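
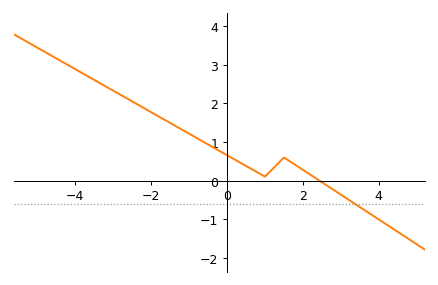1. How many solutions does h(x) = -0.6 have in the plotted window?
1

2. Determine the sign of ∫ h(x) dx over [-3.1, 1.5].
positive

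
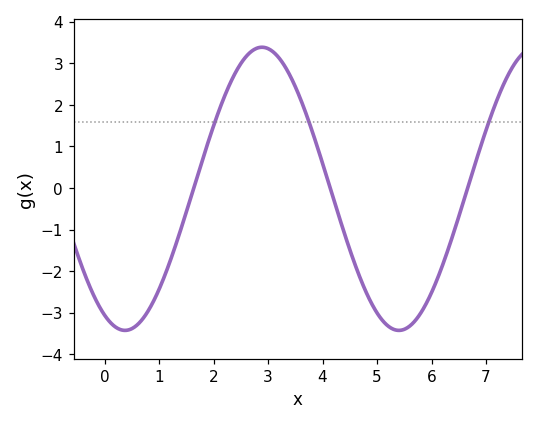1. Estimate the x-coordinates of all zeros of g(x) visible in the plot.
1.6, 4.2, 6.6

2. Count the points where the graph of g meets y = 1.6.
3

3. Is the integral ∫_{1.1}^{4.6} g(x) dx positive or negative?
positive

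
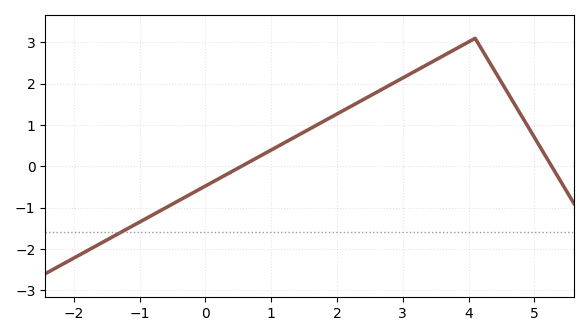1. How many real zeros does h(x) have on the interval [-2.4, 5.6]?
2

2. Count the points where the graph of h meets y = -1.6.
1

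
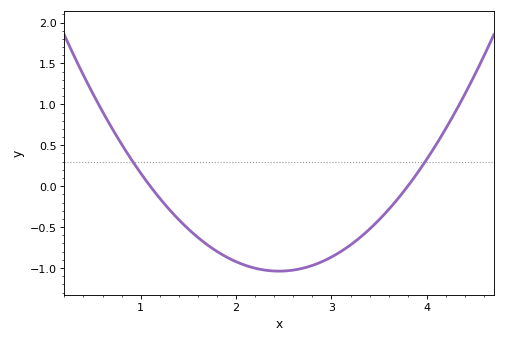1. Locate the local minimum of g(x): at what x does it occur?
2.4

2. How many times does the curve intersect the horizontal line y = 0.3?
2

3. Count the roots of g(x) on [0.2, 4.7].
2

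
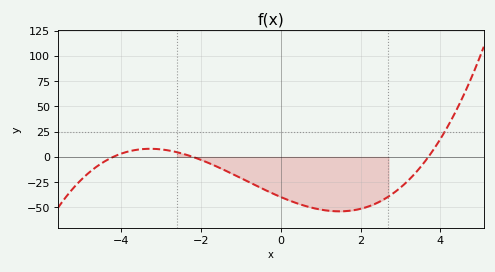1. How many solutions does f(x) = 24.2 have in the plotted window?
1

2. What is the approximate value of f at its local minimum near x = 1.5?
-54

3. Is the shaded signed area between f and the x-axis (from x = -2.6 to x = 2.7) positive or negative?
negative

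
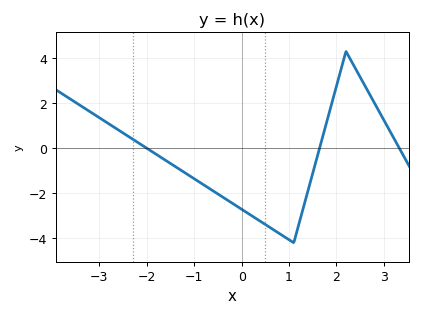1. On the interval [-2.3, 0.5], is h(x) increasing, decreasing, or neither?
decreasing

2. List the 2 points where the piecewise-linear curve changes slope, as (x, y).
(1.1, -4.2); (2.2, 4.3)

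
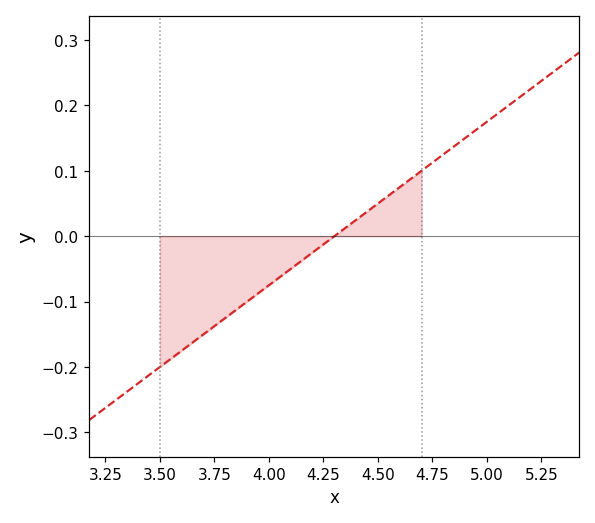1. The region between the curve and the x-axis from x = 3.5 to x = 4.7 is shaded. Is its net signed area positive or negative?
negative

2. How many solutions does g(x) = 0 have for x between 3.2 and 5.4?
1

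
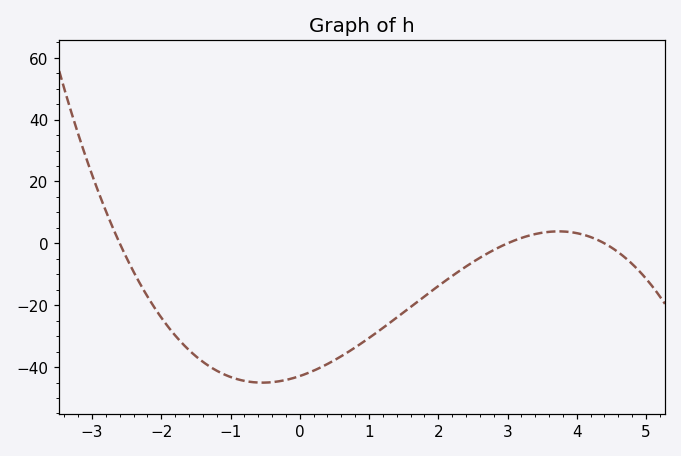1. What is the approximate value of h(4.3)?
2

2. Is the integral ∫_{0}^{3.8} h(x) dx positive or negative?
negative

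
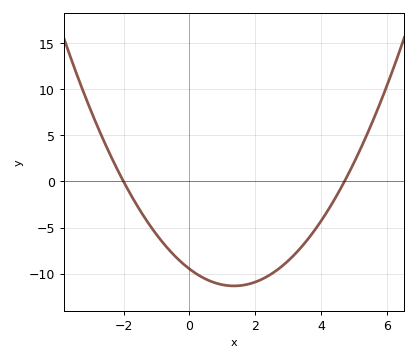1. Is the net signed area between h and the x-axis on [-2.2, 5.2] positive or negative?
negative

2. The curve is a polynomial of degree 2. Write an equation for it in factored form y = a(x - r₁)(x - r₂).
y = 1.01(x + 2)(x - 4.7)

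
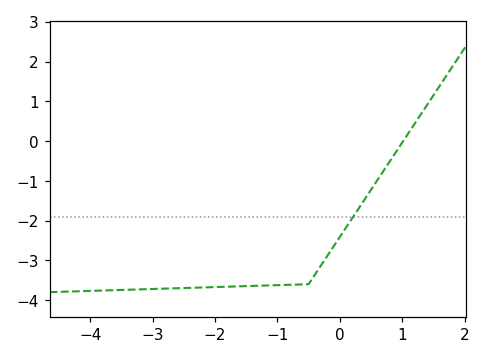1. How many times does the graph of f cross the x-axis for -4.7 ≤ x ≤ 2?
1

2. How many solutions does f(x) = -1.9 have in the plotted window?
1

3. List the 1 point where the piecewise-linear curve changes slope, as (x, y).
(-0.5, -3.6)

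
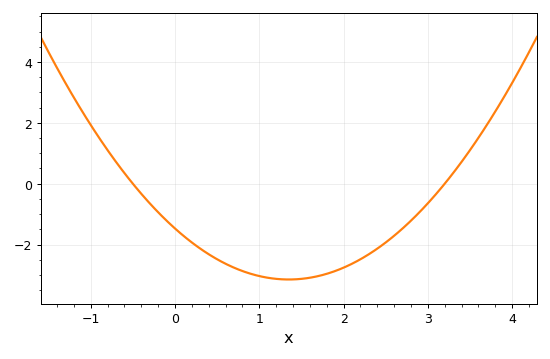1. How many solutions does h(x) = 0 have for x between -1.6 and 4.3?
2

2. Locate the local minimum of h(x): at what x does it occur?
1.4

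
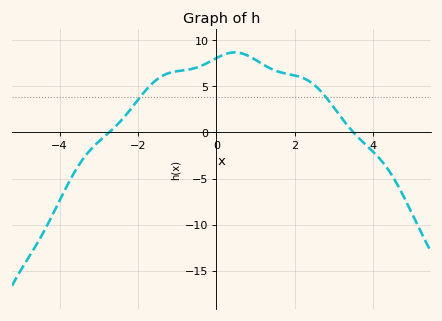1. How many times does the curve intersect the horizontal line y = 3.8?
2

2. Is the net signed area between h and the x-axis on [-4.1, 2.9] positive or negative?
positive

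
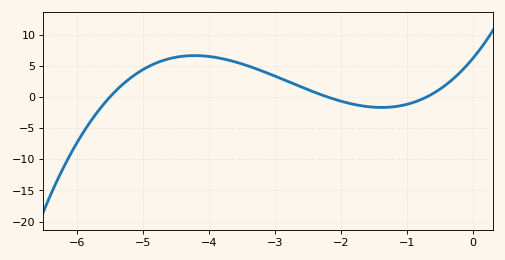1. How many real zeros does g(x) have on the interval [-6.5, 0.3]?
3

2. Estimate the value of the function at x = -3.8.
6.16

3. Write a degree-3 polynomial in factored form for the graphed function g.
y = 0.73(x + 5.5)(x + 2.2)(x + 0.7)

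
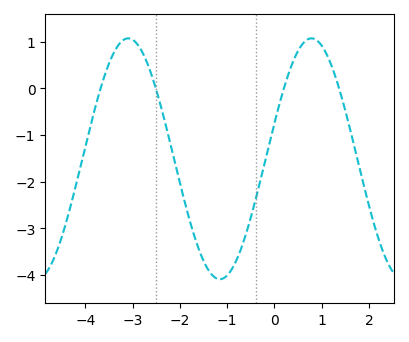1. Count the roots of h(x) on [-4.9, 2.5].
4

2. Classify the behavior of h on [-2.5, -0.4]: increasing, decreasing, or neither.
neither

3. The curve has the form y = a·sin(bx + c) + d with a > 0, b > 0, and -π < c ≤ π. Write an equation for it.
y = 2.58sin(1.6x + 0.3) - 1.51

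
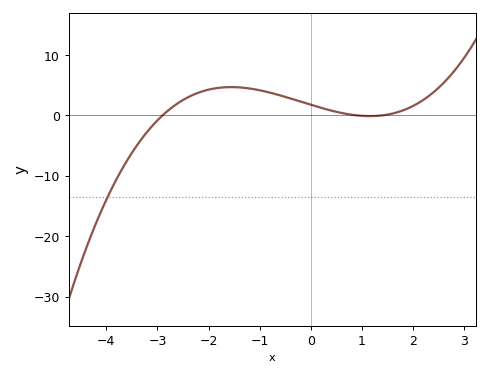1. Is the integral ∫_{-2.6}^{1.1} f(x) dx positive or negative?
positive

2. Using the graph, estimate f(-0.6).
3.31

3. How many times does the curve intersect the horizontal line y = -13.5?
1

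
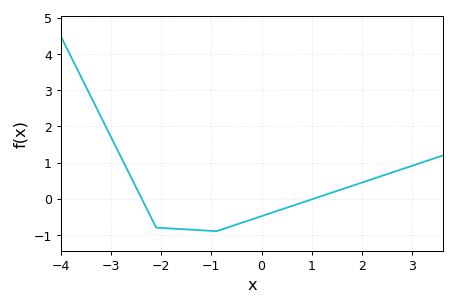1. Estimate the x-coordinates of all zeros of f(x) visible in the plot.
-2.39, 1.04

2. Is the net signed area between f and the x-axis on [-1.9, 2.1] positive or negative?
negative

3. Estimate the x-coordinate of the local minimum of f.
-0.903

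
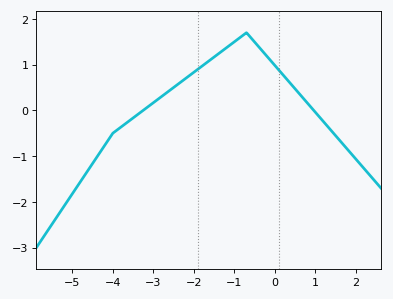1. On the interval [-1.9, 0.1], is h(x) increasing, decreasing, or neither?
neither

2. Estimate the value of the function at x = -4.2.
-0.766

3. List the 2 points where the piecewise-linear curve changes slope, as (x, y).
(-4, -0.5); (-0.7, 1.7)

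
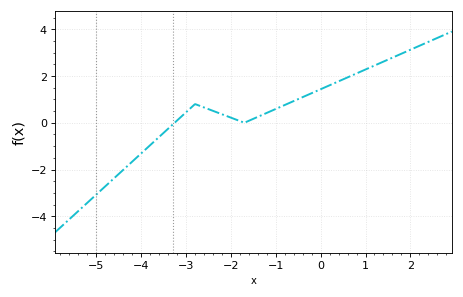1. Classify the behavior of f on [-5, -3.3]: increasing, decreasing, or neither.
increasing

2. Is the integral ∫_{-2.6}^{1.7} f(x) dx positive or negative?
positive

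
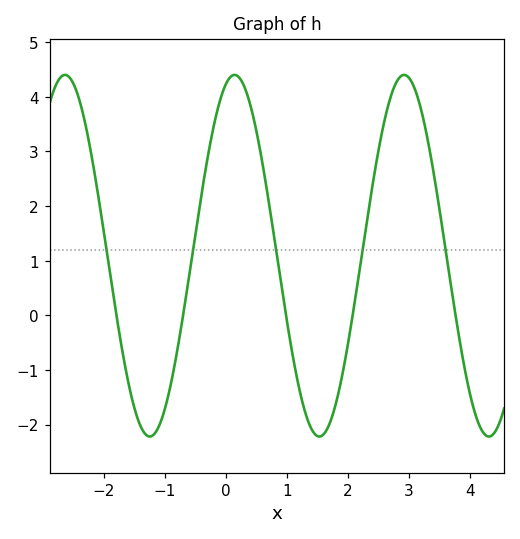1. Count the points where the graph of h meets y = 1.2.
5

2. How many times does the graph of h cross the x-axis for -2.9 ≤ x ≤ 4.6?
5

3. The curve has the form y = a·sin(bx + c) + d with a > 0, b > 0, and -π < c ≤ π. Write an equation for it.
y = 3.31sin(2.3x + 1.2) + 1.09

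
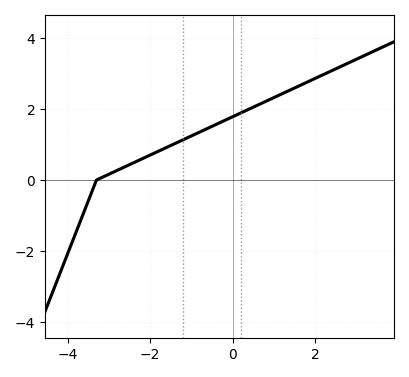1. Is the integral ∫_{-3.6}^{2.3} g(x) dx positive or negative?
positive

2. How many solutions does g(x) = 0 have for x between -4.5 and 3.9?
1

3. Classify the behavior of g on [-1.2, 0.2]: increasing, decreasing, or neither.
increasing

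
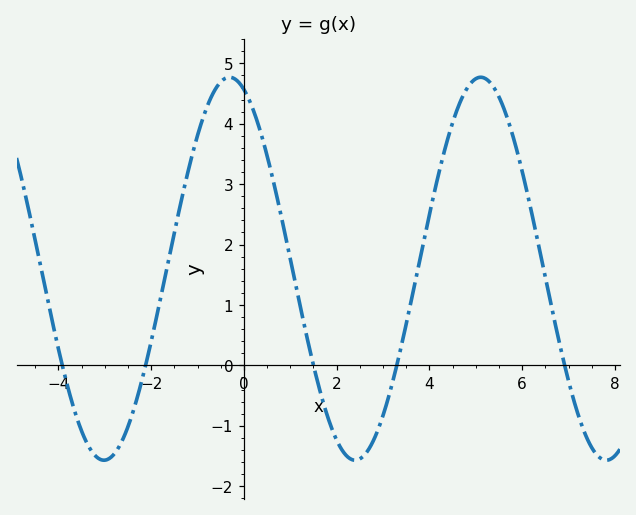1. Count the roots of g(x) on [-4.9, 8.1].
5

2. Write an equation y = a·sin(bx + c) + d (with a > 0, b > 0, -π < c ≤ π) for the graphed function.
y = 3.17sin(1.16x + 1.93) + 1.6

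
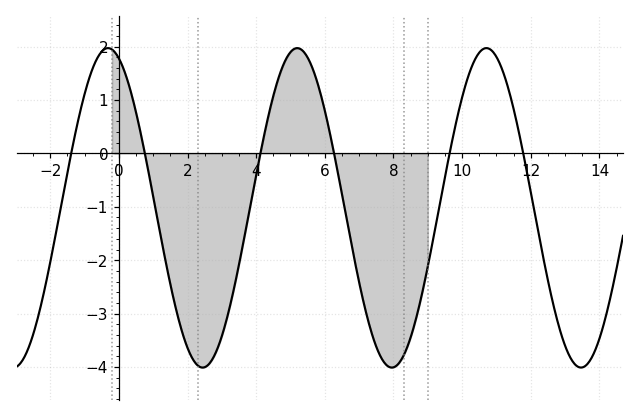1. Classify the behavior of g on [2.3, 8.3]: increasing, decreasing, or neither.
neither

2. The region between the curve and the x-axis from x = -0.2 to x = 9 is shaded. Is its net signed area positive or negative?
negative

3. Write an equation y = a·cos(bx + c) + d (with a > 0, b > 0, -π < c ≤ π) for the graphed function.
y = 2.99cos(1.14x + 0.36) - 1.02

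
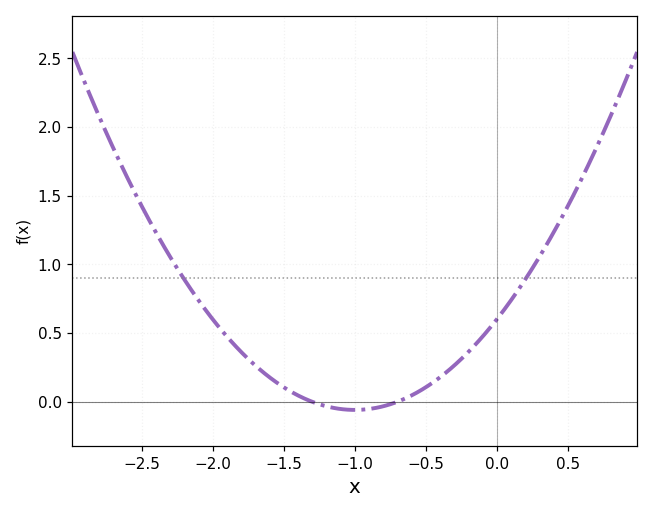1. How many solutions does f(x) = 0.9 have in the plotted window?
2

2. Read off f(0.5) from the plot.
1.43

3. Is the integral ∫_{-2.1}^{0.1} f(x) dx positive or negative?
positive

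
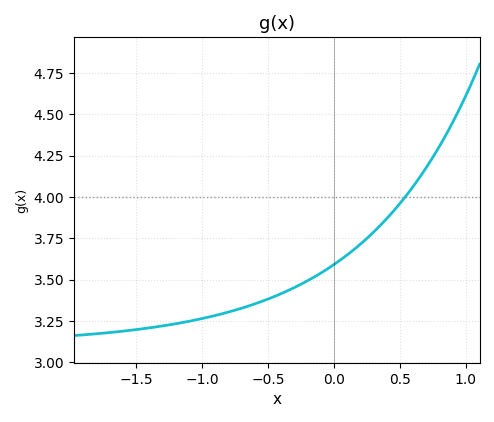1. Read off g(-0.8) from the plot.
3.3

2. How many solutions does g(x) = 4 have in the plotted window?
1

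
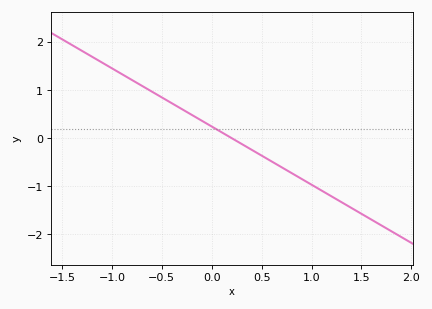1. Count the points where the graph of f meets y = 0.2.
1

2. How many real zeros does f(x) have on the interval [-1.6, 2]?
1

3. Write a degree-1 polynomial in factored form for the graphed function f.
y = -1.21(x - 0.2)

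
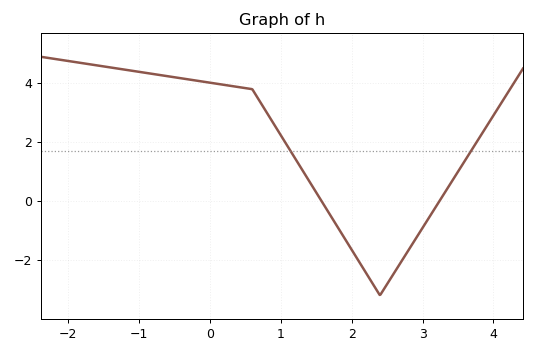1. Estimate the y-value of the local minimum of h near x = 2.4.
-3.2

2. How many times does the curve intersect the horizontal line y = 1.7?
2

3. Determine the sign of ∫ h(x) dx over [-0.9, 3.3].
positive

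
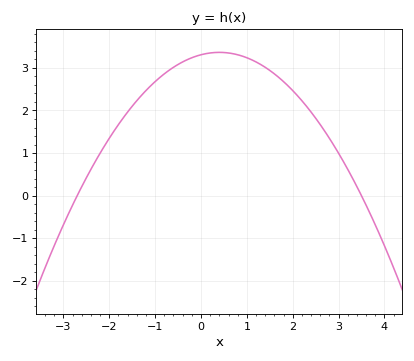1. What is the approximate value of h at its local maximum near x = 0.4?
3.4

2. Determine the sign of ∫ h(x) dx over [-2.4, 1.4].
positive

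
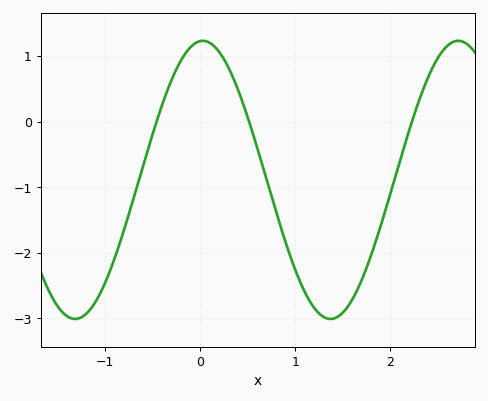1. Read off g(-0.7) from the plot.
-1.18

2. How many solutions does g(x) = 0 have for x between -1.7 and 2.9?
3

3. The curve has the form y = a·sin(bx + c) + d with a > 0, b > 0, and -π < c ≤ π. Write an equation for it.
y = 2.12sin(2.34x + 1.5) - 0.89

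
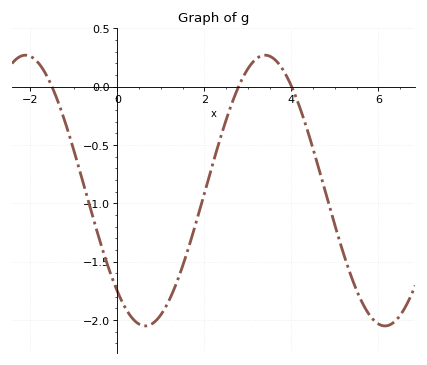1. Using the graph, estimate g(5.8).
-1.96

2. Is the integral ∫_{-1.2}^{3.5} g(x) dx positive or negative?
negative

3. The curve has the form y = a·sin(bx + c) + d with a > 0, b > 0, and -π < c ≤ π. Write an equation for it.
y = 1.16sin(1.14x - 2.3) - 0.89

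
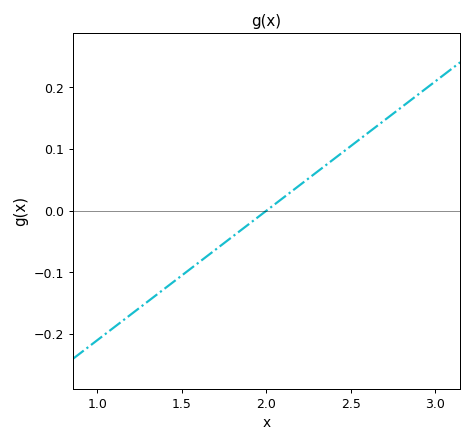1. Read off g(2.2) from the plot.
0.042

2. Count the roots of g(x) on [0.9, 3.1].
1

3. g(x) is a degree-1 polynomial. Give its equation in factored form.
y = 0.21(x - 2)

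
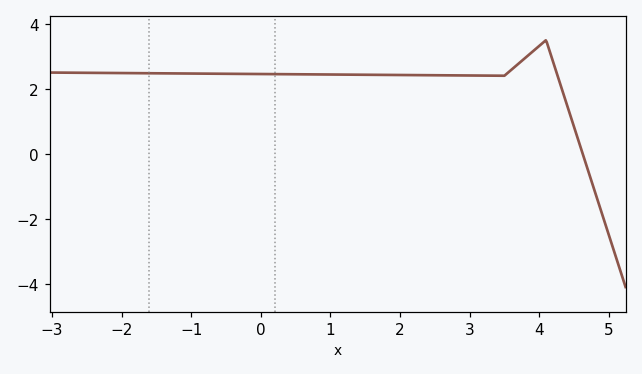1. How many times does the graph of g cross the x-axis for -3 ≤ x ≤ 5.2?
1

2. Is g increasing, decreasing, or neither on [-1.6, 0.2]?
decreasing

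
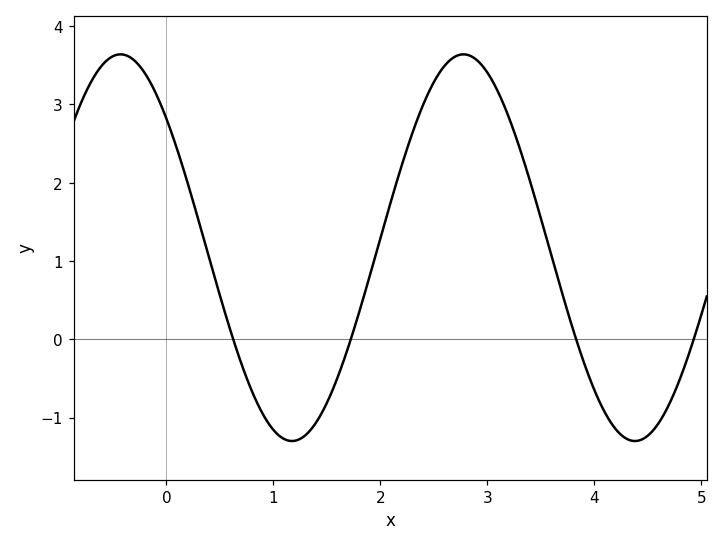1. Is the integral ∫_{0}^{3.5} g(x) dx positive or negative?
positive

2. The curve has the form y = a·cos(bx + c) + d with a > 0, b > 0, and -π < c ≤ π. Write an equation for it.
y = 2.47cos(1.96x + 0.84) + 1.17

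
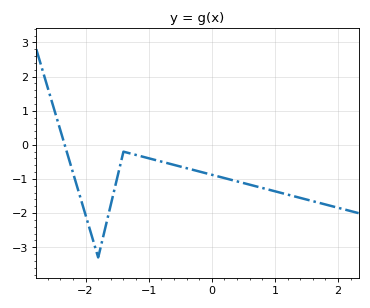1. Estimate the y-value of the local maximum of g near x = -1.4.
-0.2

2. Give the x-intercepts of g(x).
-2.3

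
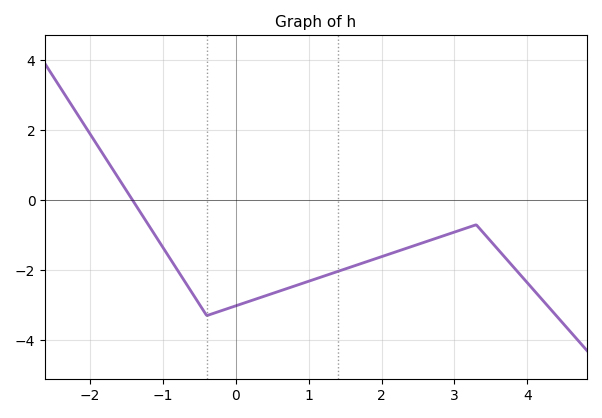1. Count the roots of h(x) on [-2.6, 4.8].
1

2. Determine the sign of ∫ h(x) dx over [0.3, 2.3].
negative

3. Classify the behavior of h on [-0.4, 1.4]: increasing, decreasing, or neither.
increasing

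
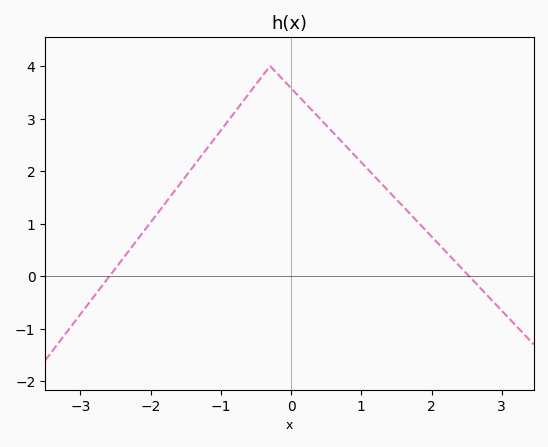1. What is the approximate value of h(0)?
3.6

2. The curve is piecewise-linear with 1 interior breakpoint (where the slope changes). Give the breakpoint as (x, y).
(-0.3, 4)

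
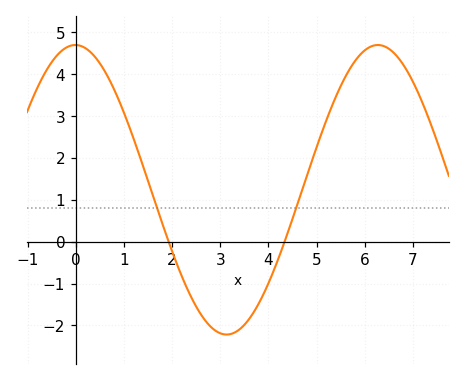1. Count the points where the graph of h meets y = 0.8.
2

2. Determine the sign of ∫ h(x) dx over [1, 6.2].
positive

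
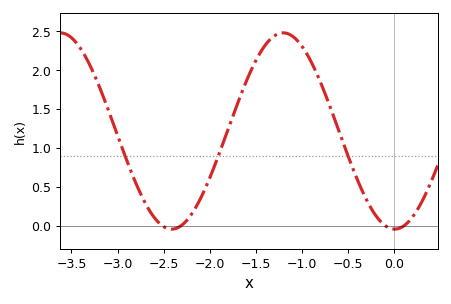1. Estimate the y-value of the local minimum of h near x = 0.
-0.05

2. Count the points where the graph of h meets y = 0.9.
3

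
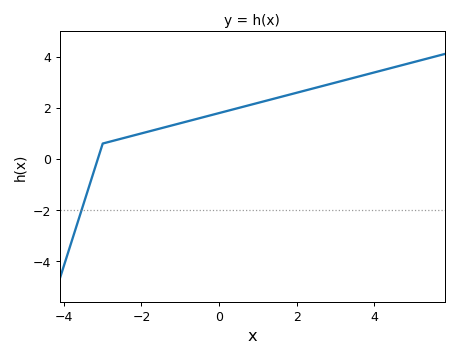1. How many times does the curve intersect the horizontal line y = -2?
1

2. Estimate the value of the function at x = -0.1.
1.75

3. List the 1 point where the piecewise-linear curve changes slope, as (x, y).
(-3, 0.6)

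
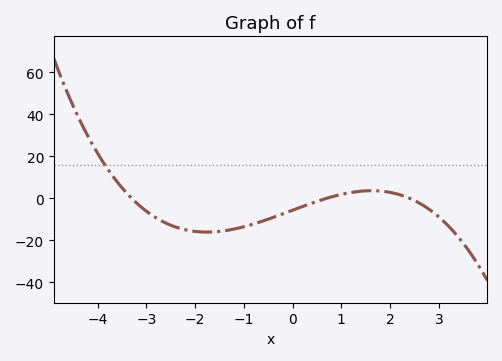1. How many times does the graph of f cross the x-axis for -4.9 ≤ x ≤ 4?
3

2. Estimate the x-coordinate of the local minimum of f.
-1.8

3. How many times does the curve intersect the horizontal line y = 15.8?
1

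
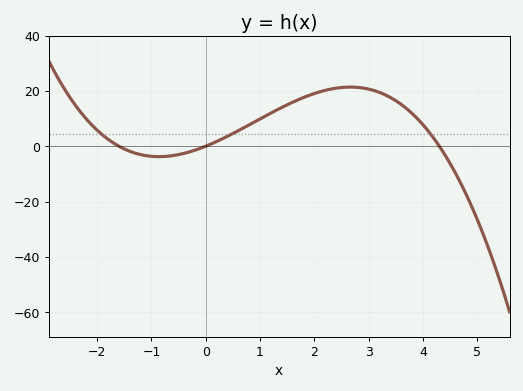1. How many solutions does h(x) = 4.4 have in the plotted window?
3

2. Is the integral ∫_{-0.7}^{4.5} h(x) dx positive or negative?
positive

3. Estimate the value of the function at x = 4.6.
-10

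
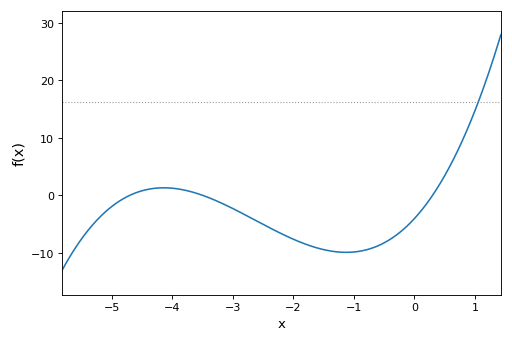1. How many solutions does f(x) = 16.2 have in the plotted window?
1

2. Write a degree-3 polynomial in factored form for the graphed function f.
y = 0.82(x + 4.7)(x + 3.5)(x - 0.3)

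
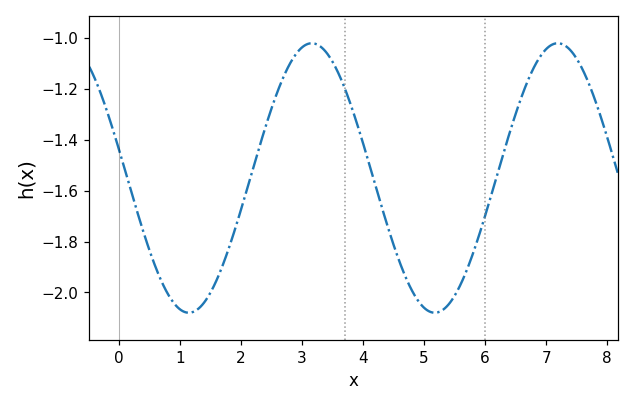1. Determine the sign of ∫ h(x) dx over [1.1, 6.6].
negative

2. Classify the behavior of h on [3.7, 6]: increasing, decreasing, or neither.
neither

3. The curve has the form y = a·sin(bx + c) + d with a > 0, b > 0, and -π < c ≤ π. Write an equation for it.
y = 0.53sin(1.56x + 2.92) - 1.55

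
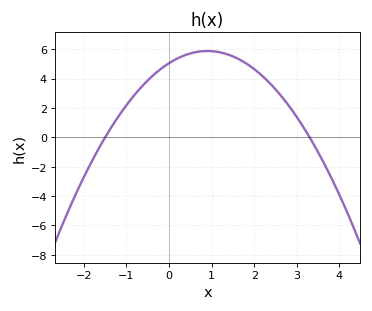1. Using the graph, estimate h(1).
5.8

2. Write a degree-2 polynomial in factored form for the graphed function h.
y = -1.02(x + 1.5)(x - 3.3)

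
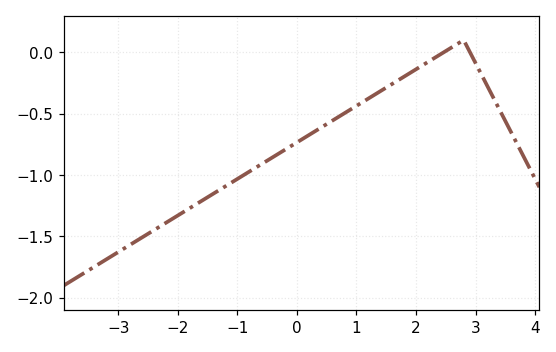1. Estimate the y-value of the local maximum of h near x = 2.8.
0.1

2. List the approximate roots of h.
2.4, 3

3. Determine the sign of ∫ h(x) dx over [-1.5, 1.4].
negative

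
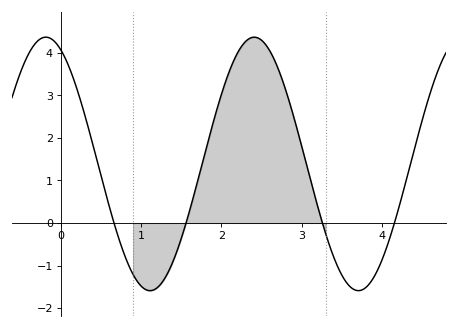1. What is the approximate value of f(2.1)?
3.6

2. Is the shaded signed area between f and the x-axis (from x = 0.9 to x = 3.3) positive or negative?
positive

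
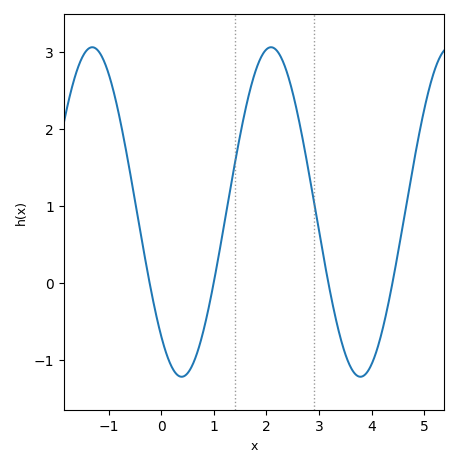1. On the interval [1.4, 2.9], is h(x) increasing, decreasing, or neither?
neither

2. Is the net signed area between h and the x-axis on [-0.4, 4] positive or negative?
positive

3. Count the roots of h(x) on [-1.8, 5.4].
4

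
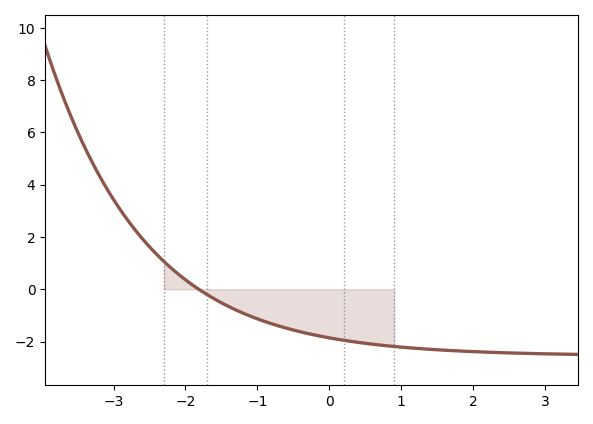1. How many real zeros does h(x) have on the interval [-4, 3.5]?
1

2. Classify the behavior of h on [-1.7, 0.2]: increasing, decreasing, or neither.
decreasing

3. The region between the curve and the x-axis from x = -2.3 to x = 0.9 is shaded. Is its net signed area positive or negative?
negative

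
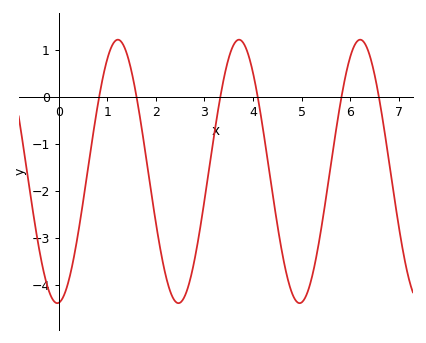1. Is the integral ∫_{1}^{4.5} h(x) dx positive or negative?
negative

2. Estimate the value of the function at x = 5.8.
-0.119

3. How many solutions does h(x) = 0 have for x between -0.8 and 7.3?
6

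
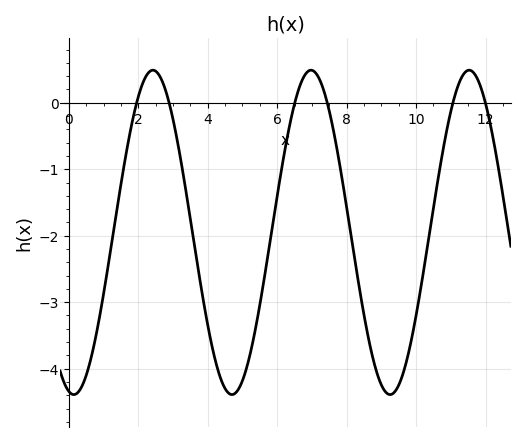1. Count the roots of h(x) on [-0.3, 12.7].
6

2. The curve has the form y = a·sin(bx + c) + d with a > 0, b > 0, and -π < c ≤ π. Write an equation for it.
y = 2.44sin(1.38x - 1.77) - 1.95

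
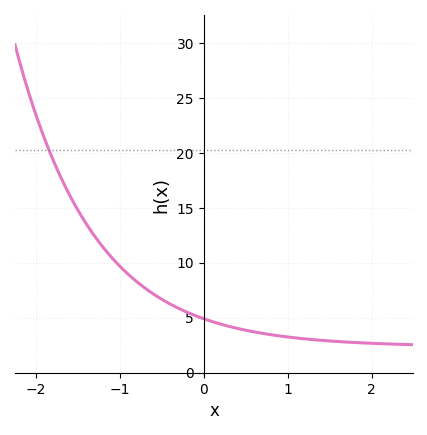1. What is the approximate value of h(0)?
4.91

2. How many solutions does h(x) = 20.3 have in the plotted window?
1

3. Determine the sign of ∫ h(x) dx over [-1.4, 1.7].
positive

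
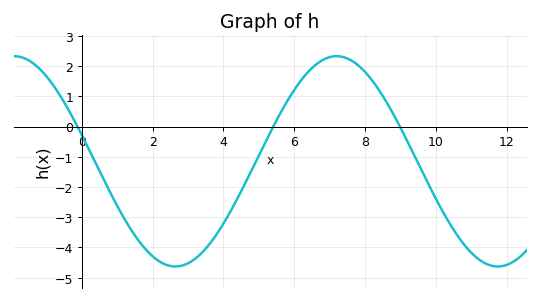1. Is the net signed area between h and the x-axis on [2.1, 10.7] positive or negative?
negative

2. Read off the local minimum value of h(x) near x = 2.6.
-4.63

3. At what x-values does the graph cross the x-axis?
-0.123, 5.41, 8.98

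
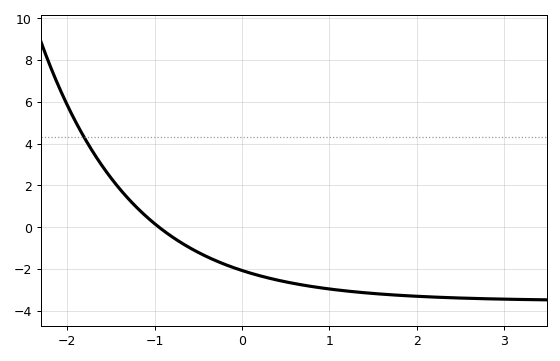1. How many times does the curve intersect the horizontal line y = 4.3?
1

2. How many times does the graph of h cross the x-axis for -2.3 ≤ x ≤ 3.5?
1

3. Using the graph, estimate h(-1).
0.2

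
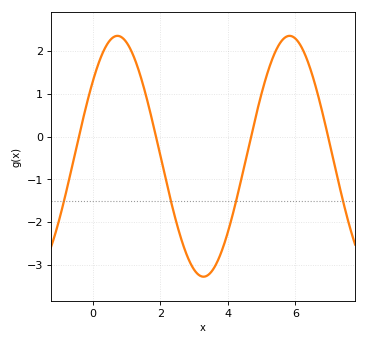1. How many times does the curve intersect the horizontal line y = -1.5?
4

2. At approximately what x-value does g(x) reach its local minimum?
3.2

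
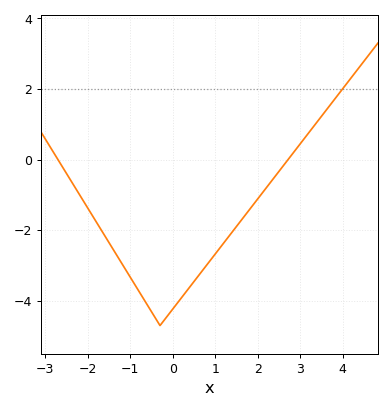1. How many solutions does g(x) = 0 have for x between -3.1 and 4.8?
2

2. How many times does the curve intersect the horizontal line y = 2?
1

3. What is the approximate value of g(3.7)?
1.54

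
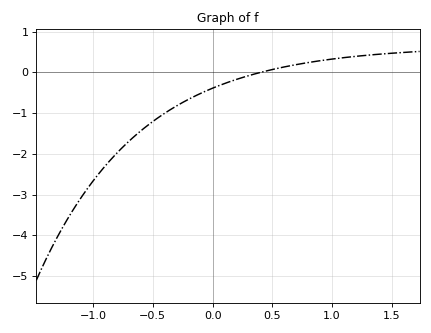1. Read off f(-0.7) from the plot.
-1.7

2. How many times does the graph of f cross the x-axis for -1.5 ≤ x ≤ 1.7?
1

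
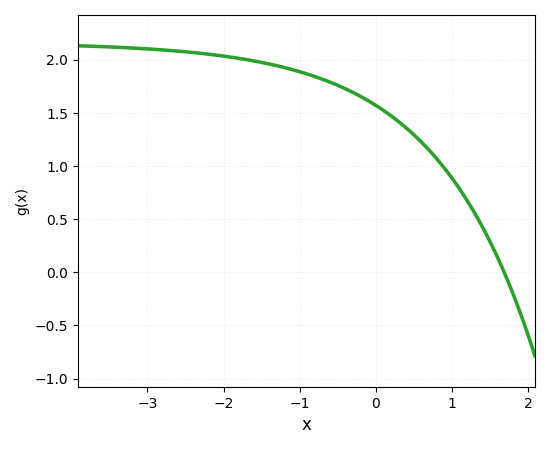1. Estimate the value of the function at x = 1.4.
0.426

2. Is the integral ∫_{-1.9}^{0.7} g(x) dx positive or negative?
positive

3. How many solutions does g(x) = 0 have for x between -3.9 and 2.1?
1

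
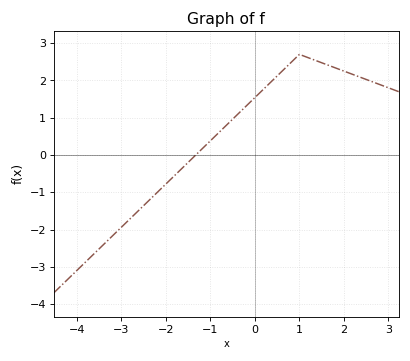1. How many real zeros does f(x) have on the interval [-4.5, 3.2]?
1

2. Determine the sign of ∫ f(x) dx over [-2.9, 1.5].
positive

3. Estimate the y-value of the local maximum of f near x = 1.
2.7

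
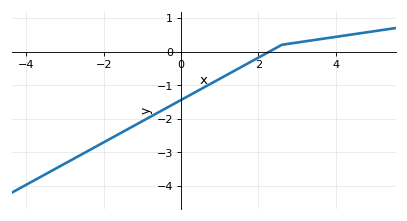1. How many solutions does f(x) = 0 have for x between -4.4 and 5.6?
1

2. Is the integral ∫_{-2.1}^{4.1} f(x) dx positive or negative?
negative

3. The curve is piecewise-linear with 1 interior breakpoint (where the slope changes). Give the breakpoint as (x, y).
(2.6, 0.2)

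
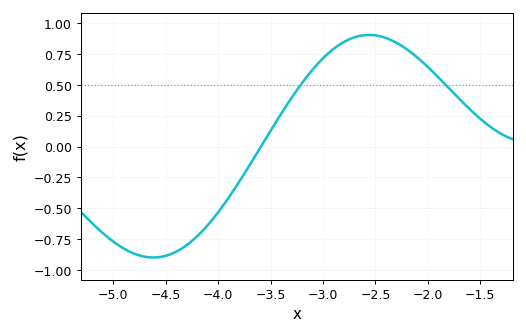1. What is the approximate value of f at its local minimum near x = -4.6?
-0.9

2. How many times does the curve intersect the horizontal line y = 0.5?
2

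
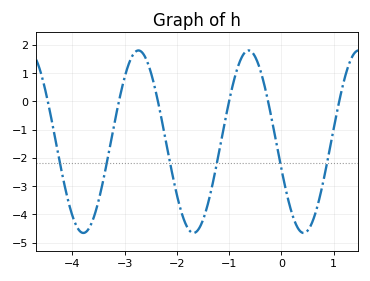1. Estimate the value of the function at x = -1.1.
-0.899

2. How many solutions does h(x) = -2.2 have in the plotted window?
6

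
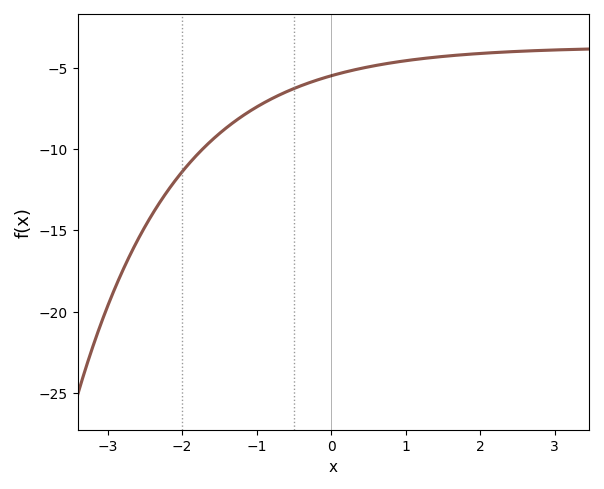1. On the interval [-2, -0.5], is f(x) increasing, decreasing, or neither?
increasing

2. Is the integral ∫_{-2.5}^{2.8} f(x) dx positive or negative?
negative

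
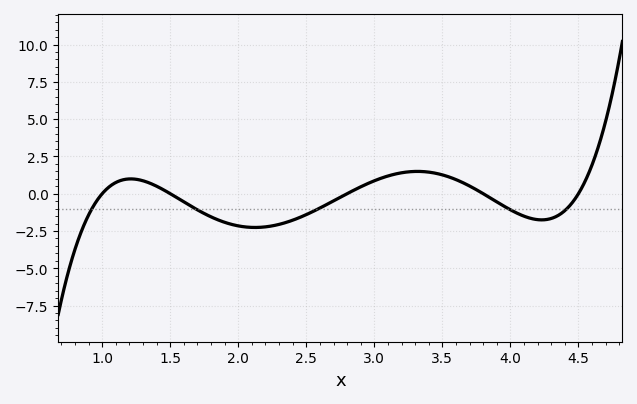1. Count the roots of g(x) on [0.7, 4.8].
5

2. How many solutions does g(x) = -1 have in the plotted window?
5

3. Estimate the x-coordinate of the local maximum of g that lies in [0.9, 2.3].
1.2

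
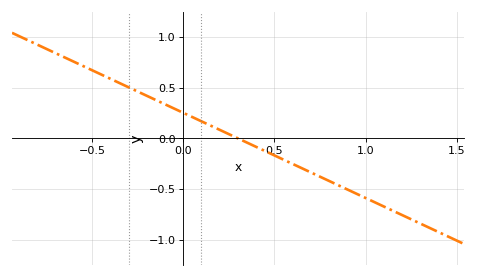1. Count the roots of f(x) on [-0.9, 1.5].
1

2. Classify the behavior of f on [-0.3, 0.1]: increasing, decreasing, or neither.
decreasing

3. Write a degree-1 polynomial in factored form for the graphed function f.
y = -0.84(x - 0.3)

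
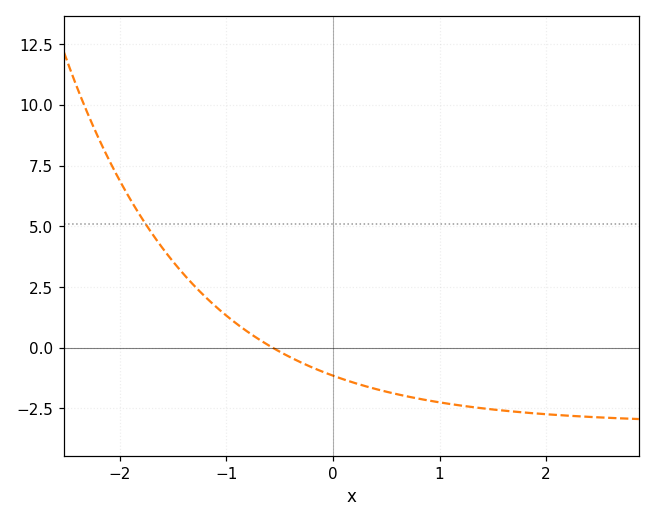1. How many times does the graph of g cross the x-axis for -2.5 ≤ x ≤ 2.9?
1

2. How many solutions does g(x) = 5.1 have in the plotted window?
1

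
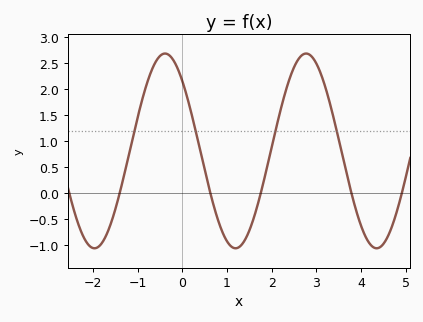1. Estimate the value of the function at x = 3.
2.49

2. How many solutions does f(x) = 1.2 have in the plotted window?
4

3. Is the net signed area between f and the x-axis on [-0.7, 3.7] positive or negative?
positive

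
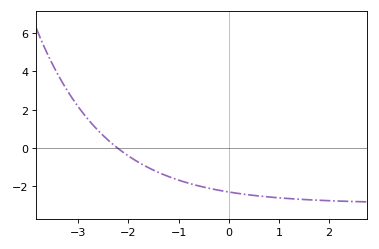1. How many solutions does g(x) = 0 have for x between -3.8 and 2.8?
1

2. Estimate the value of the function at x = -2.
-0.4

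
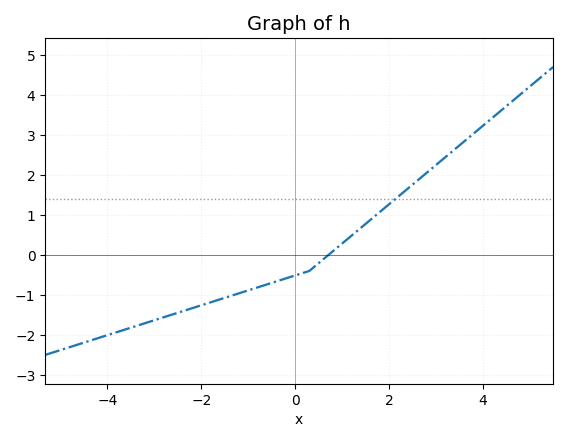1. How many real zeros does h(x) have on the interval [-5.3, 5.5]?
1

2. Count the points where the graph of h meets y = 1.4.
1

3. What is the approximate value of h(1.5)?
0.8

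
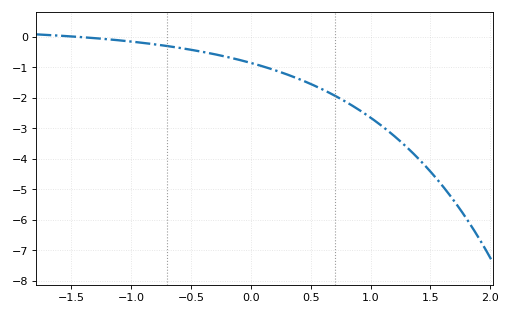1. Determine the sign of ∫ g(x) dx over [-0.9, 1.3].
negative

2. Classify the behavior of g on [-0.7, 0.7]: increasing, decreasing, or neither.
decreasing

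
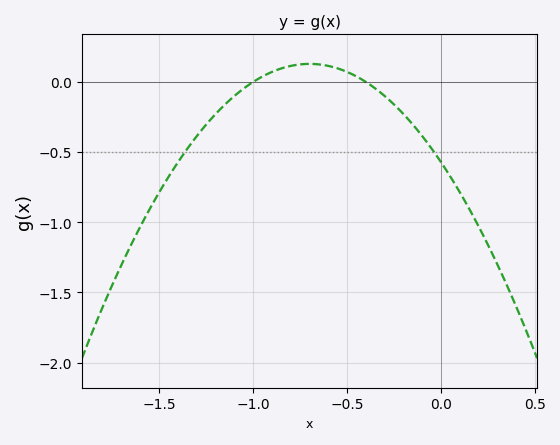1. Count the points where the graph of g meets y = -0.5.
2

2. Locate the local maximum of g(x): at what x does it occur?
-0.7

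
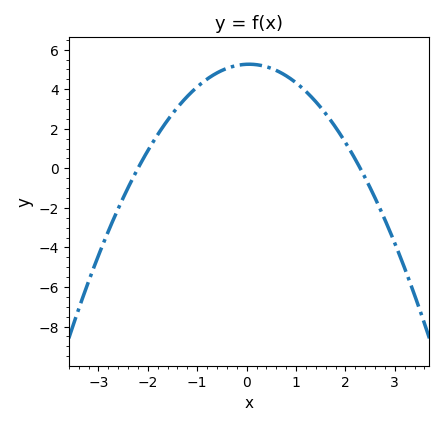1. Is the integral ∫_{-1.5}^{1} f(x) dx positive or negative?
positive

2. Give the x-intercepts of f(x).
-2.2, 2.3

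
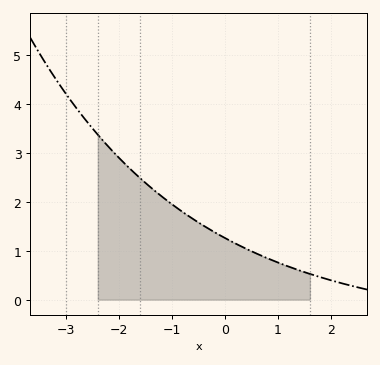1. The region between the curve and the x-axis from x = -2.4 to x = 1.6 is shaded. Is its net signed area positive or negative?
positive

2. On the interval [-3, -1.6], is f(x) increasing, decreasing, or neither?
decreasing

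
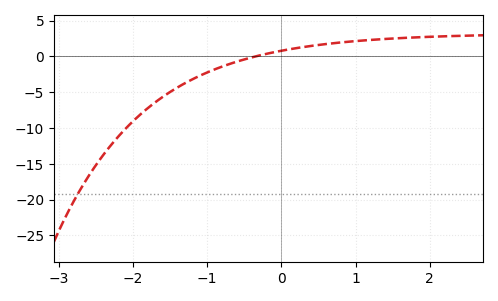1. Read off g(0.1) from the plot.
0.979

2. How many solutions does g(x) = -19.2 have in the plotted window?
1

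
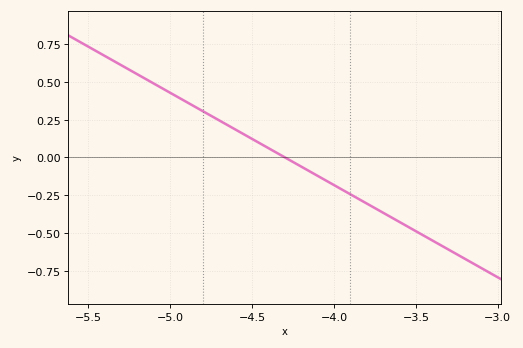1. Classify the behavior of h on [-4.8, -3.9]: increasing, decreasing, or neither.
decreasing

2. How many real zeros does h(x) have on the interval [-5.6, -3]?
1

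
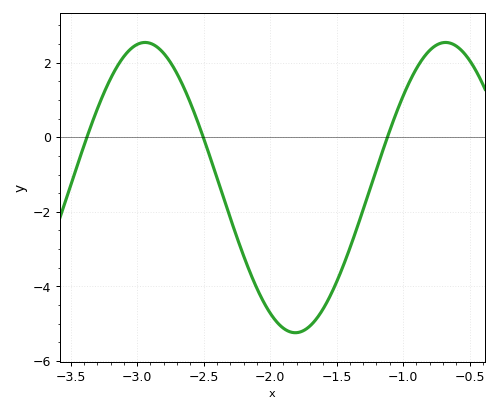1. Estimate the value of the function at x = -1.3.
-1.94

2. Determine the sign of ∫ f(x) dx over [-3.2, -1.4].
negative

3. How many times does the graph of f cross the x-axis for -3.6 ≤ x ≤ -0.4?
3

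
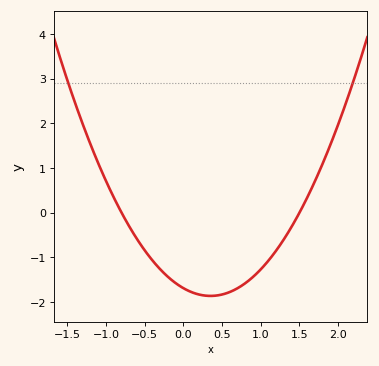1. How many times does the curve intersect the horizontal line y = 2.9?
2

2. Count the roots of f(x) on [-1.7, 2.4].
2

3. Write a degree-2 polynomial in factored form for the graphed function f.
y = 1.41(x + 0.8)(x - 1.5)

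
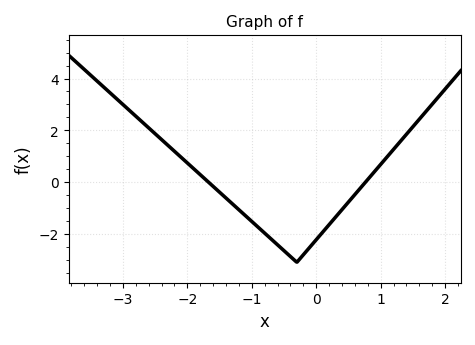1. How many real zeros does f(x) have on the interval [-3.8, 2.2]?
2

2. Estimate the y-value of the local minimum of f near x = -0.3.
-3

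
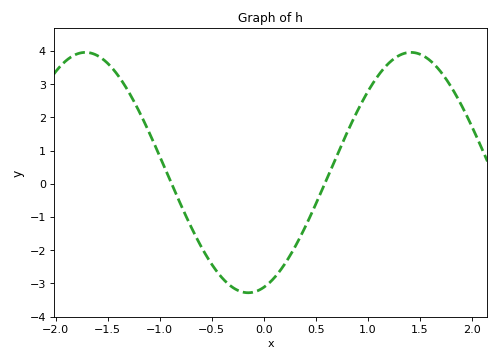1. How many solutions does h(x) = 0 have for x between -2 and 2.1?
2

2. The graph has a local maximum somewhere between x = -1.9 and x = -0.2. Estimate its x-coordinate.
-1.71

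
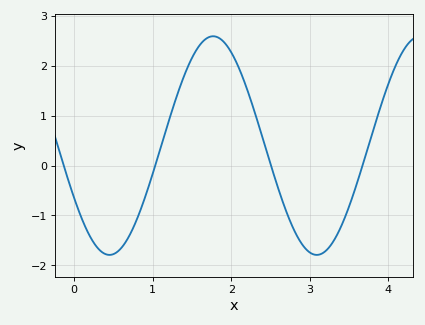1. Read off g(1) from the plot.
-0.2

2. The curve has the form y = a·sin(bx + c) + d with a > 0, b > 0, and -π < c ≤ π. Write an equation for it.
y = 2.19sin(2.4x - 2.6) + 0.4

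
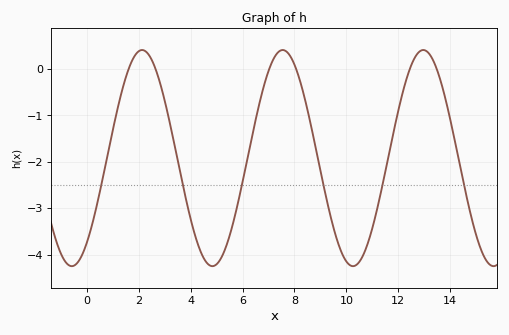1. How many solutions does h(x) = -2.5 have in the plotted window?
6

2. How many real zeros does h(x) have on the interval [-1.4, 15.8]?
6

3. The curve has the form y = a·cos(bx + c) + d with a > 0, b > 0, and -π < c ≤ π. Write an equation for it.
y = 2.33cos(1.2x - 2.5) - 1.92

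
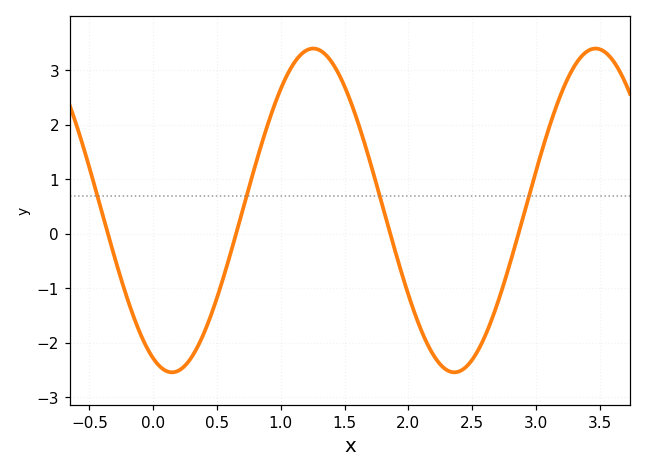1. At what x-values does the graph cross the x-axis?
-0.4, 0.6, 1.9, 2.9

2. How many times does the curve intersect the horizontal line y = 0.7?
4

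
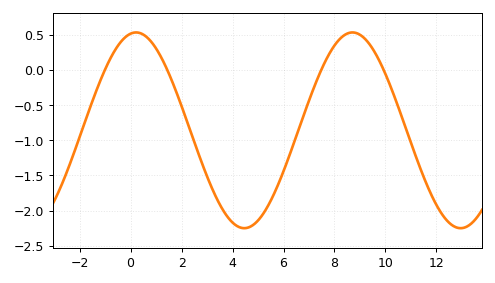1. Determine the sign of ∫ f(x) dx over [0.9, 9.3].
negative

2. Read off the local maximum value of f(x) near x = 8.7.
0.53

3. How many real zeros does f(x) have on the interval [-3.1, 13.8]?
4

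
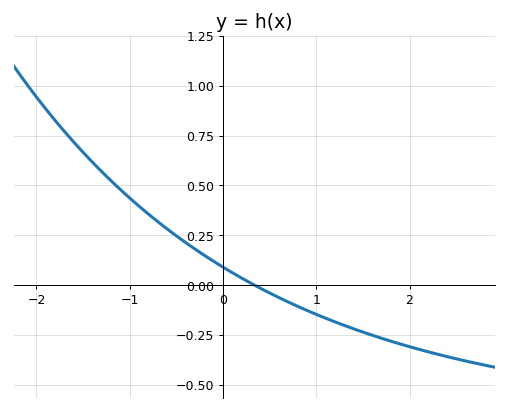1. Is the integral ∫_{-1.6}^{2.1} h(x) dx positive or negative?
positive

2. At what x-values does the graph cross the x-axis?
0.336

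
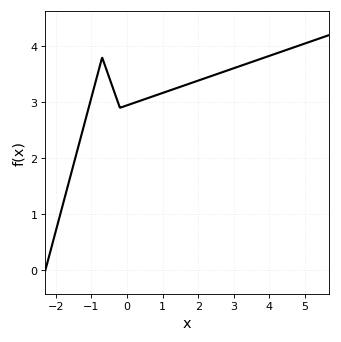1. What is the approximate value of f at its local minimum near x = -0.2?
2.9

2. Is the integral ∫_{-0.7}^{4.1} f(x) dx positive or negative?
positive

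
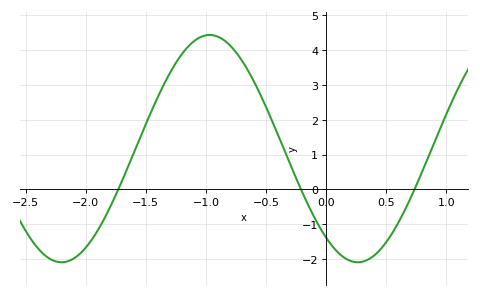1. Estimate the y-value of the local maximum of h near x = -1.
4.43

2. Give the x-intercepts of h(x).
-1.73, -0.209, 0.735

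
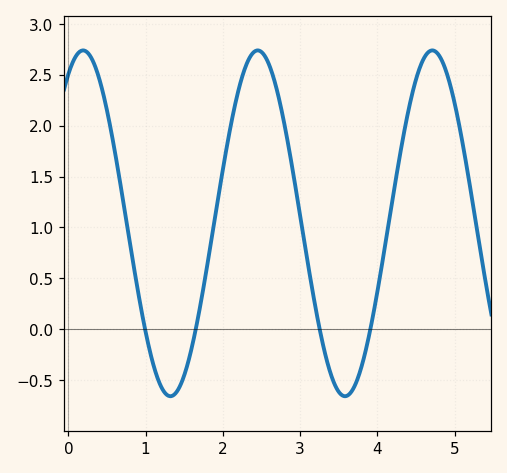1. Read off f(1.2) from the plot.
-0.564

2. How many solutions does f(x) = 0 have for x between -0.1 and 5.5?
4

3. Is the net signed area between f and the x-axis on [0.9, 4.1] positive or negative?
positive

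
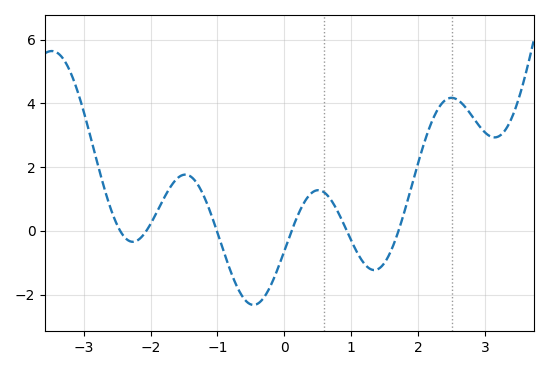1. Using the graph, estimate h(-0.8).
-1.28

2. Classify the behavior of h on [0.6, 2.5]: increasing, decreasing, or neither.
neither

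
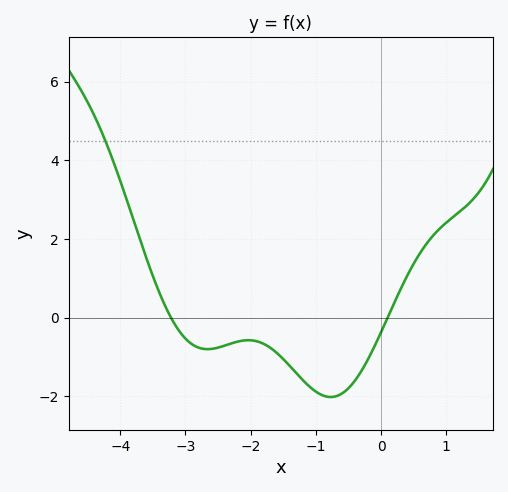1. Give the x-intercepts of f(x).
-3.2, 0.1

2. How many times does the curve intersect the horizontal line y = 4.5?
1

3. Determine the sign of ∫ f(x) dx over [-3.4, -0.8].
negative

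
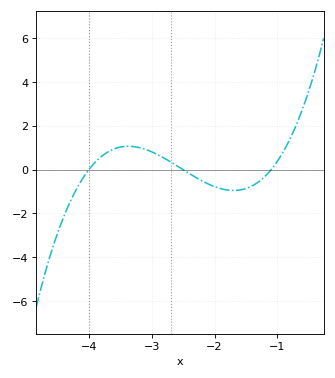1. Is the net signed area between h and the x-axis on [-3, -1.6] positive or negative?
negative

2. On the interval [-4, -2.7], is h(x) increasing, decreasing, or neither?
neither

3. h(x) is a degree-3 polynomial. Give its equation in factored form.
y = 0.86(x + 4)(x + 2.5)(x + 1.1)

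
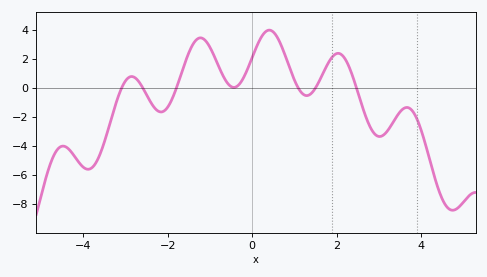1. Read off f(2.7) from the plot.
-2.05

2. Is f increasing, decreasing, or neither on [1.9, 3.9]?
neither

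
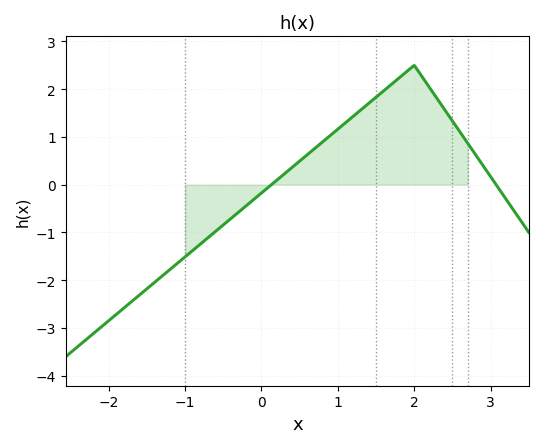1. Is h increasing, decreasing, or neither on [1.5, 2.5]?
neither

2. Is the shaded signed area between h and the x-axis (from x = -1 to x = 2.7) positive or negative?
positive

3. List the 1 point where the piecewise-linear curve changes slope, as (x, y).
(2, 2.5)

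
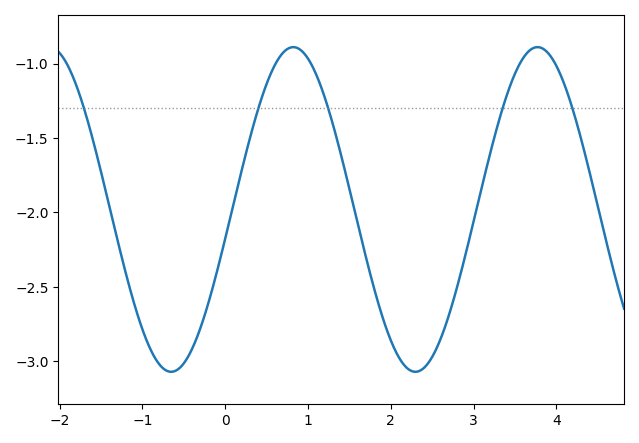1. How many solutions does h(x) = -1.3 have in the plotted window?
5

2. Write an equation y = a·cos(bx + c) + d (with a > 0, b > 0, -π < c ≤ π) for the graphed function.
y = 1.09cos(2.13x - 1.75) - 1.98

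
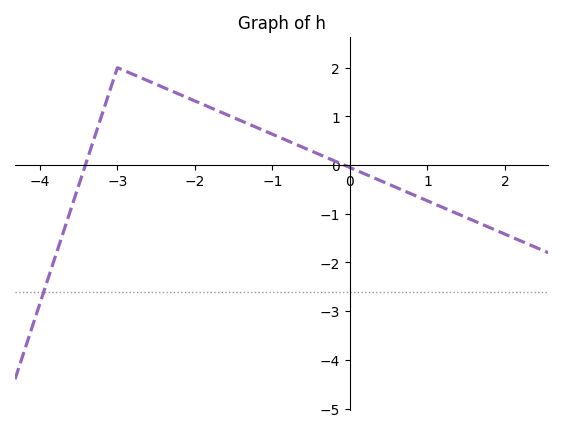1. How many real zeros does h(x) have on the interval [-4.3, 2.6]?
2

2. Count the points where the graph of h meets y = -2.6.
1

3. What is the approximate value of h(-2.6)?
1.7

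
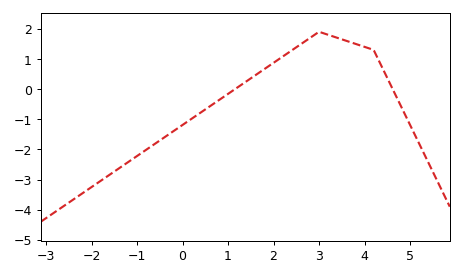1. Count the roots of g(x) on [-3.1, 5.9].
2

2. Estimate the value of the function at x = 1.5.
0.4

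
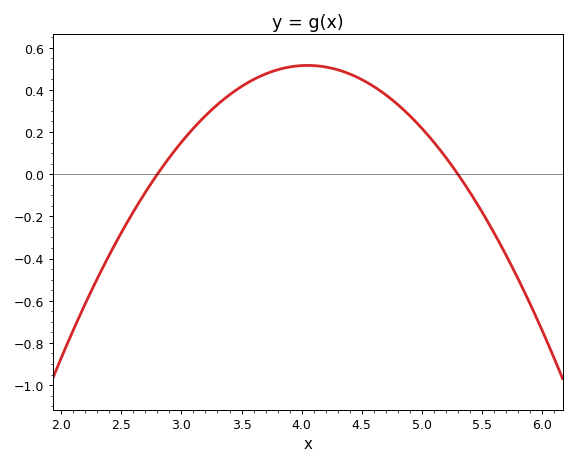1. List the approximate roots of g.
2.8, 5.3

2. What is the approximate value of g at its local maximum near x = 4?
0.52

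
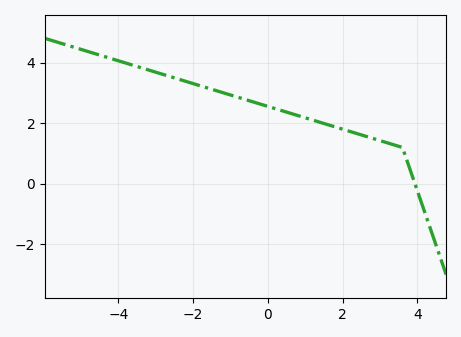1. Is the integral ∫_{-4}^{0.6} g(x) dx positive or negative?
positive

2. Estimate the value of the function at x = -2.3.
3.4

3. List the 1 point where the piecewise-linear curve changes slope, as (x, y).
(3.6, 1.2)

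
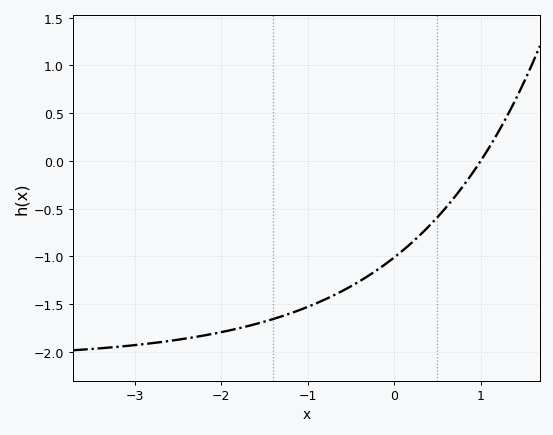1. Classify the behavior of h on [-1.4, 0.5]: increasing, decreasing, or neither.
increasing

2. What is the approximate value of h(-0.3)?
-1.2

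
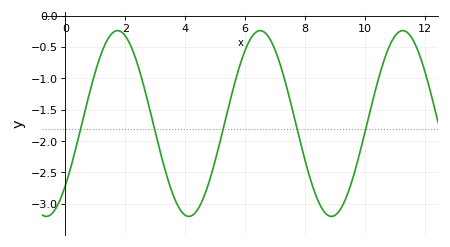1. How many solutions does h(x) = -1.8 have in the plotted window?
5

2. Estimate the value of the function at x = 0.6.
-1.63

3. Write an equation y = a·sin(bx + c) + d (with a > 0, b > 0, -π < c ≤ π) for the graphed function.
y = 1.48sin(1.32x - 0.732) - 1.72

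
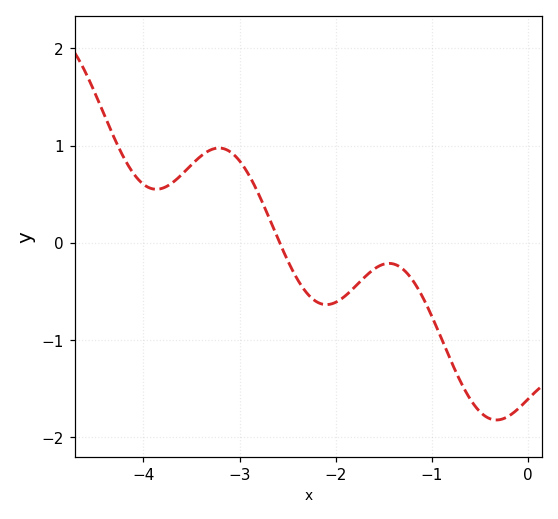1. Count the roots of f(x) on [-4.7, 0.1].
1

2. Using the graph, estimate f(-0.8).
-1.21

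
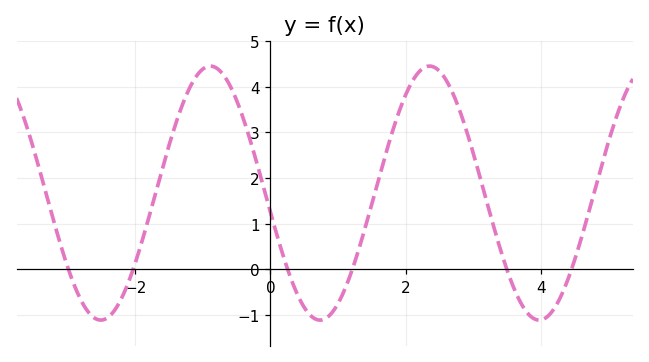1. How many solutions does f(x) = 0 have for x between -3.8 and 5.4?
6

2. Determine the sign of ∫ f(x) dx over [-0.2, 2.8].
positive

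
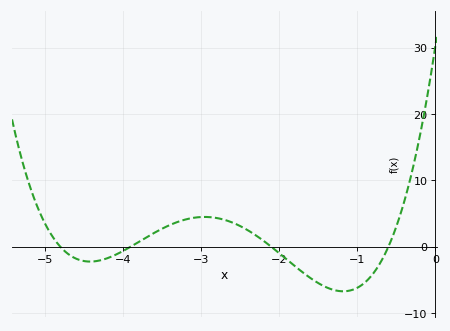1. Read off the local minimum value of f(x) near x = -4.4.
-2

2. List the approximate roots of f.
-4.8, -3.9, -2.1, -0.6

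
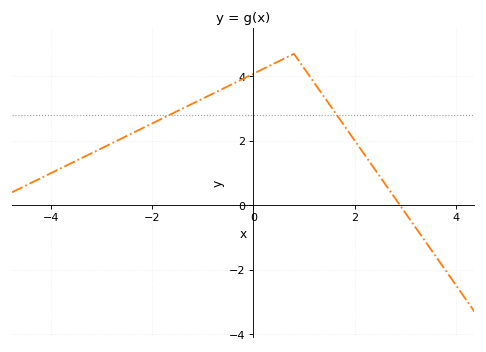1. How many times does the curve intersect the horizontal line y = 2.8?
2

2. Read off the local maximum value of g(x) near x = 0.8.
4.7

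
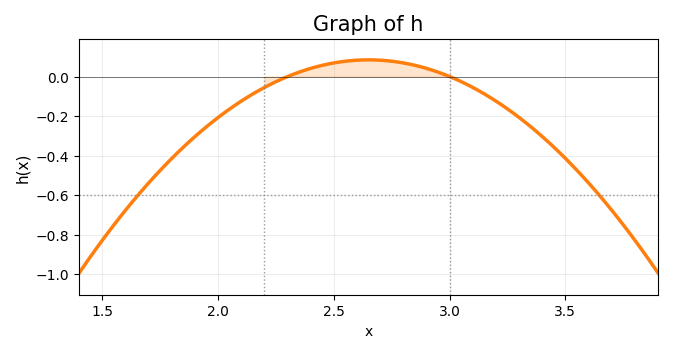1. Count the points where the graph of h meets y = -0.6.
2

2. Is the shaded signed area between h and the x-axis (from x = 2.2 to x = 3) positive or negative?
positive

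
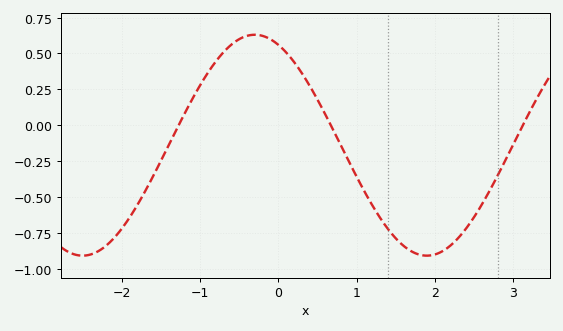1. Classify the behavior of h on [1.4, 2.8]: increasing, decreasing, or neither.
neither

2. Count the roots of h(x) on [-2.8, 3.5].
3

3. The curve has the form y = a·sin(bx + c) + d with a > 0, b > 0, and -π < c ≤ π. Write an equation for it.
y = 0.77sin(1.4x + 2) - 0.14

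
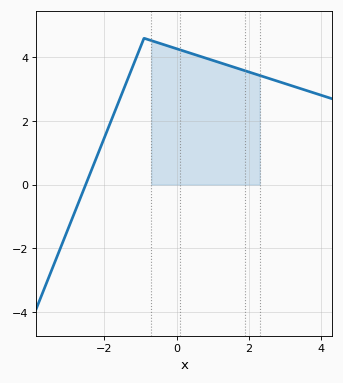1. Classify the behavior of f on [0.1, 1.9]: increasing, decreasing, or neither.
decreasing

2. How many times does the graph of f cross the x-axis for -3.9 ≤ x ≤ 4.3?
1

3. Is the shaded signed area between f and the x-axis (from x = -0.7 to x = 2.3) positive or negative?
positive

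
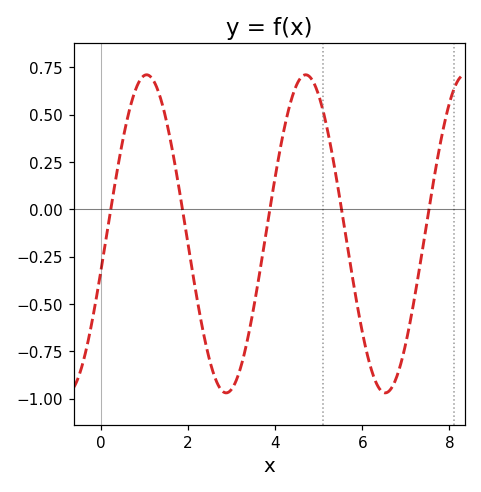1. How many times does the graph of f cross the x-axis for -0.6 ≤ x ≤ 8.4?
5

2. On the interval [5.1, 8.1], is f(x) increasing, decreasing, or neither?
neither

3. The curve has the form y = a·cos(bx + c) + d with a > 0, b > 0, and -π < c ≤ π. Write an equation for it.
y = 0.84cos(1.72x - 1.8) - 0.13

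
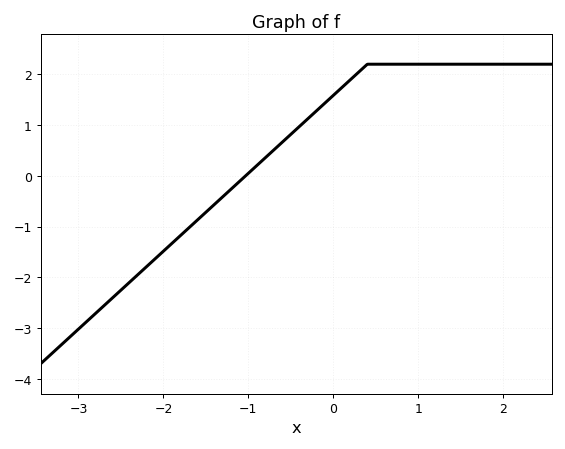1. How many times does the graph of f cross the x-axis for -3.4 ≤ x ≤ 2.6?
1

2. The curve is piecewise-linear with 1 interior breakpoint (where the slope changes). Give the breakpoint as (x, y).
(0.4, 2.2)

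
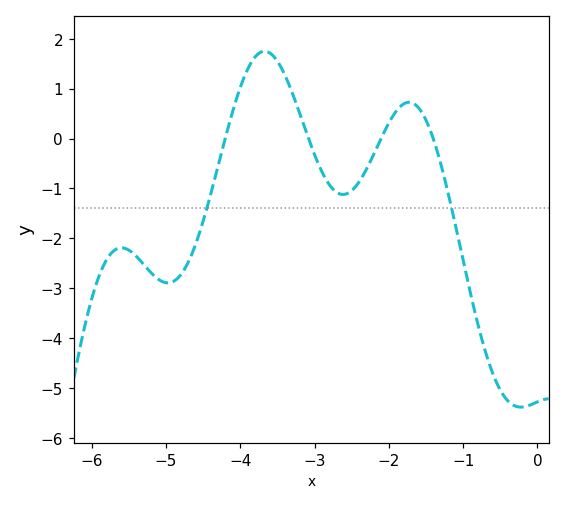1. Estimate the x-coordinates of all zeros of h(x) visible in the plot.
-4.2, -3.08, -2.11, -1.4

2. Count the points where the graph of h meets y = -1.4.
2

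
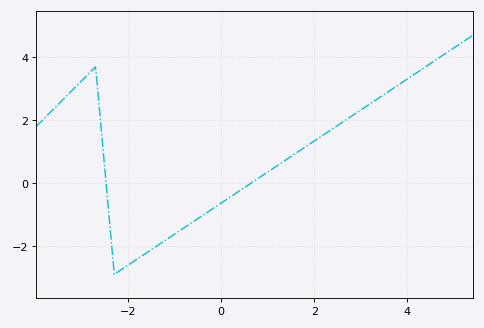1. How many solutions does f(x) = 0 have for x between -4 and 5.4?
2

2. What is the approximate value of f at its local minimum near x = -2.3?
-2.8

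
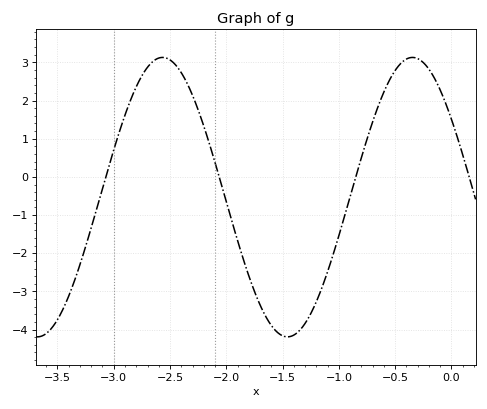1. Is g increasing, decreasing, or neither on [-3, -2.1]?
neither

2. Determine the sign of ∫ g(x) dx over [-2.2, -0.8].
negative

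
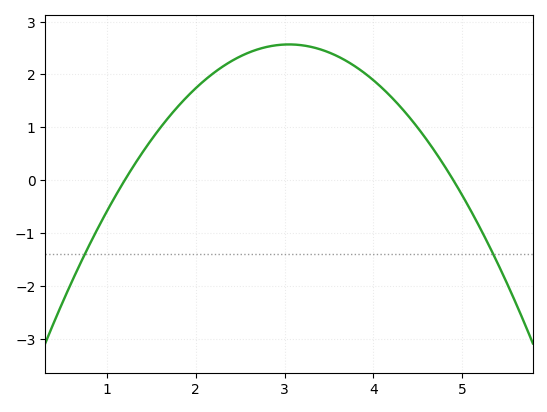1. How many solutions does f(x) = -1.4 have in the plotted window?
2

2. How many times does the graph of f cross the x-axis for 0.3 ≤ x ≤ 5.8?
2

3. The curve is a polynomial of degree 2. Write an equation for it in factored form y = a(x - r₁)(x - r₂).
y = -0.75(x - 1.2)(x - 4.9)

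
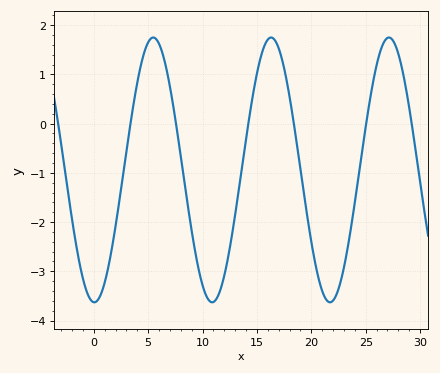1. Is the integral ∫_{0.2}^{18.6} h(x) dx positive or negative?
negative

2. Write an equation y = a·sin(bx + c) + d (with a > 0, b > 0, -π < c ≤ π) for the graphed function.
y = 2.69sin(0.58x - 1.6) - 0.94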